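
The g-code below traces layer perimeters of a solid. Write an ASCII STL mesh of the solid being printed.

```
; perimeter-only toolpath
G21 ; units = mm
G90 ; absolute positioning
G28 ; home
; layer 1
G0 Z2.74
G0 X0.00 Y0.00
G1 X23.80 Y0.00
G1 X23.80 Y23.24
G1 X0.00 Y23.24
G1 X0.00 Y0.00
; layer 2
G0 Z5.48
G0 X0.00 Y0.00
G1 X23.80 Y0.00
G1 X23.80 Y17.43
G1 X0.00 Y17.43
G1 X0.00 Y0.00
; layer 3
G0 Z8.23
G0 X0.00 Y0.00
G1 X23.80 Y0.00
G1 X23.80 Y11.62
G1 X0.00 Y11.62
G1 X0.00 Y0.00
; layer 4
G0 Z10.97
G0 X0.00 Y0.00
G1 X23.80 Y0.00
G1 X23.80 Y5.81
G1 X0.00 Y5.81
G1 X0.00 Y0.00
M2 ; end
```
solid part
  facet normal 0.0000 0.0000 -1.0000
    outer loop
      vertex 23.80 29.05 0.00
      vertex 23.80 0.00 0.00
      vertex 0.00 0.00 0.00
    endloop
  endfacet
  facet normal 0.0000 0.0000 -1.0000
    outer loop
      vertex 0.00 29.05 0.00
      vertex 23.80 29.05 0.00
      vertex 0.00 0.00 0.00
    endloop
  endfacet
  facet normal 0.0000 -1.0000 0.0000
    outer loop
      vertex 0.00 0.00 0.00
      vertex 23.80 0.00 0.00
      vertex 23.80 0.00 13.71
    endloop
  endfacet
  facet normal 0.0000 -1.0000 0.0000
    outer loop
      vertex 0.00 0.00 0.00
      vertex 23.80 0.00 13.71
      vertex 0.00 0.00 13.71
    endloop
  endfacet
  facet normal 0.0000 0.4268 0.9043
    outer loop
      vertex 0.00 0.00 13.71
      vertex 23.80 0.00 13.71
      vertex 23.80 29.05 0.00
    endloop
  endfacet
  facet normal 0.0000 0.4268 0.9043
    outer loop
      vertex 0.00 0.00 13.71
      vertex 23.80 29.05 0.00
      vertex 0.00 29.05 0.00
    endloop
  endfacet
  facet normal -1.0000 0.0000 0.0000
    outer loop
      vertex 0.00 0.00 13.71
      vertex 0.00 29.05 0.00
      vertex 0.00 0.00 0.00
    endloop
  endfacet
  facet normal 1.0000 0.0000 0.0000
    outer loop
      vertex 23.80 0.00 0.00
      vertex 23.80 29.05 0.00
      vertex 23.80 0.00 13.71
    endloop
  endfacet
endsolid part

The G0 Z moves step by Δz≈2.74 mm. The G1 loops shrink linearly with z, so the solid tapers from its base footprint up to z≈13.7. Closing with a flat bottom cap and the tapered top and triangulating gives 8 facets — a wedge (ramp): 23.8 × 29.1 mm base, rising to 13.7 mm along the y=0 edge and sloping linearly to z=0 at y=29.1.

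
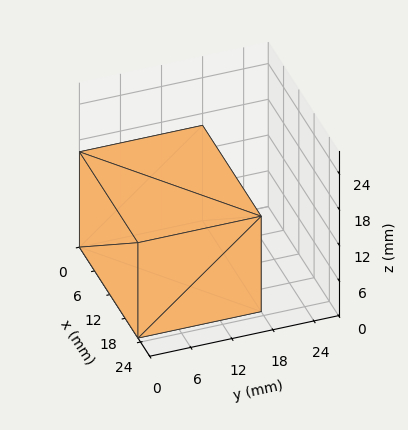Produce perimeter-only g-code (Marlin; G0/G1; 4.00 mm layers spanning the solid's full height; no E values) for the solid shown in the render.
Reading the render: the shape is a rectangular box, roughly 23 × 18 mm footprint and 16 mm tall (dimensions read to the nearest mm from the axis ticks). For the g-code, the solid's height is divided into equal slices at the stated Δz and each level perimeter traced with G1 moves after a G0 lift.

; perimeter-only toolpath
G21 ; units = mm
G90 ; absolute positioning
G28 ; home
; layer 1
G0 Z4.00
G0 X0.00 Y0.00
G1 X23.00 Y0.00
G1 X23.00 Y18.00
G1 X0.00 Y18.00
G1 X0.00 Y0.00
; layer 2
G0 Z8.00
G0 X0.00 Y0.00
G1 X23.00 Y0.00
G1 X23.00 Y18.00
G1 X0.00 Y18.00
G1 X0.00 Y0.00
; layer 3
G0 Z12.00
G0 X0.00 Y0.00
G1 X23.00 Y0.00
G1 X23.00 Y18.00
G1 X0.00 Y18.00
G1 X0.00 Y0.00
; layer 4
G0 Z16.00
G0 X0.00 Y0.00
G1 X23.00 Y0.00
G1 X23.00 Y18.00
G1 X0.00 Y18.00
G1 X0.00 Y0.00
M2 ; end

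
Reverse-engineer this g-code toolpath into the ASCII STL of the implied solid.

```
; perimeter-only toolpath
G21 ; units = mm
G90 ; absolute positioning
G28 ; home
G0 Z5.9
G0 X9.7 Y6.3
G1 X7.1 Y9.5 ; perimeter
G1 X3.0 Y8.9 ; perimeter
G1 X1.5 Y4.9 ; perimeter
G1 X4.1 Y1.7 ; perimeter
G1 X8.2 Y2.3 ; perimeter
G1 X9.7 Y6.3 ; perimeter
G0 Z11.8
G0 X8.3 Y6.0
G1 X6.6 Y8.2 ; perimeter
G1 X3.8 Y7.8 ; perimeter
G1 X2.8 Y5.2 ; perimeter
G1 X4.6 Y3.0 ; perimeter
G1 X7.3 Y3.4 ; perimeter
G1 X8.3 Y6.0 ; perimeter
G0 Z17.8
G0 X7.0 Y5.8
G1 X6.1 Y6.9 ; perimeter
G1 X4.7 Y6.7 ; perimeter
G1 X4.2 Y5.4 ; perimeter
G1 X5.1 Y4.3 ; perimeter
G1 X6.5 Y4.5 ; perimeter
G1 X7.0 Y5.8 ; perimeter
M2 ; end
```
solid part
  facet normal 0.0000 0.0000 -1.0000
    outer loop
      vertex 2.1 10.0 0.0
      vertex 7.6 10.8 0.0
      vertex 11.1 6.5 0.0
    endloop
  endfacet
  facet normal 0.0000 0.0000 -1.0000
    outer loop
      vertex 0.1 4.7 0.0
      vertex 2.1 10.0 0.0
      vertex 11.1 6.5 0.0
    endloop
  endfacet
  facet normal 0.0000 0.0000 -1.0000
    outer loop
      vertex 3.6 0.4 0.0
      vertex 0.1 4.7 0.0
      vertex 11.1 6.5 0.0
    endloop
  endfacet
  facet normal 0.0000 0.0000 -1.0000
    outer loop
      vertex 9.1 1.2 0.0
      vertex 3.6 0.4 0.0
      vertex 11.1 6.5 0.0
    endloop
  endfacet
  facet normal 0.7599 0.6185 0.1998
    outer loop
      vertex 11.1 6.5 0.0
      vertex 7.6 10.8 0.0
      vertex 5.6 5.6 23.7
    endloop
  endfacet
  facet normal -0.1410 0.9694 0.2008
    outer loop
      vertex 7.6 10.8 0.0
      vertex 2.1 10.0 0.0
      vertex 5.6 5.6 23.7
    endloop
  endfacet
  facet normal -0.9168 0.3460 0.1996
    outer loop
      vertex 2.1 10.0 0.0
      vertex 0.1 4.7 0.0
      vertex 5.6 5.6 23.7
    endloop
  endfacet
  facet normal -0.7599 -0.6185 0.1998
    outer loop
      vertex 0.1 4.7 0.0
      vertex 3.6 0.4 0.0
      vertex 5.6 5.6 23.7
    endloop
  endfacet
  facet normal 0.1410 -0.9694 0.2008
    outer loop
      vertex 3.6 0.4 0.0
      vertex 9.1 1.2 0.0
      vertex 5.6 5.6 23.7
    endloop
  endfacet
  facet normal 0.9168 -0.3460 0.1996
    outer loop
      vertex 9.1 1.2 0.0
      vertex 11.1 6.5 0.0
      vertex 5.6 5.6 23.7
    endloop
  endfacet
endsolid part

The G0 Z moves step by Δz≈5.9 mm. The G1 loops shrink linearly with z, so the solid tapers from its base footprint up to z≈23.7. Closing with a flat bottom cap and the tapered top and triangulating gives 10 facets — a regular 6-sided pyramid, base circumscribed radius ≈ 5.6 mm, apex at z ≈ 23.7 mm.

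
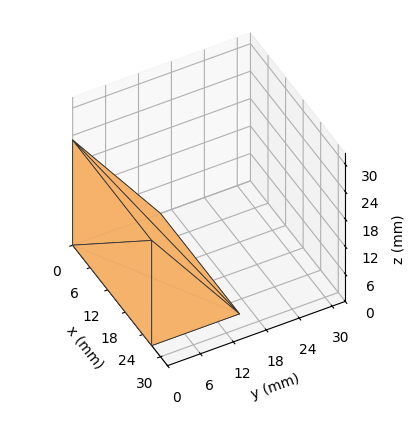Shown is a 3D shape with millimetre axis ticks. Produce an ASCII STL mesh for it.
Reading the render: the shape is a wedge (ramp): 27 × 16 mm base, rising to 23 mm along the y=0 edge and sloping linearly to z=0 at y=16 (dimensions read to the nearest mm from the axis ticks). For the STL, each face is triangulated and given an outward normal.

solid part
  facet normal 0.0000 0.0000 -1.0000
    outer loop
      vertex 27.0 16.0 0.0
      vertex 27.0 0.0 0.0
      vertex 0.0 0.0 0.0
    endloop
  endfacet
  facet normal 0.0000 0.0000 -1.0000
    outer loop
      vertex 0.0 16.0 0.0
      vertex 27.0 16.0 0.0
      vertex 0.0 0.0 0.0
    endloop
  endfacet
  facet normal 0.0000 -1.0000 0.0000
    outer loop
      vertex 0.0 0.0 0.0
      vertex 27.0 0.0 0.0
      vertex 27.0 0.0 23.0
    endloop
  endfacet
  facet normal 0.0000 -1.0000 0.0000
    outer loop
      vertex 0.0 0.0 0.0
      vertex 27.0 0.0 23.0
      vertex 0.0 0.0 23.0
    endloop
  endfacet
  facet normal 0.0000 0.8209 0.5711
    outer loop
      vertex 0.0 0.0 23.0
      vertex 27.0 0.0 23.0
      vertex 27.0 16.0 0.0
    endloop
  endfacet
  facet normal 0.0000 0.8209 0.5711
    outer loop
      vertex 0.0 0.0 23.0
      vertex 27.0 16.0 0.0
      vertex 0.0 16.0 0.0
    endloop
  endfacet
  facet normal -1.0000 0.0000 0.0000
    outer loop
      vertex 0.0 0.0 23.0
      vertex 0.0 16.0 0.0
      vertex 0.0 0.0 0.0
    endloop
  endfacet
  facet normal 1.0000 0.0000 0.0000
    outer loop
      vertex 27.0 0.0 0.0
      vertex 27.0 16.0 0.0
      vertex 27.0 0.0 23.0
    endloop
  endfacet
endsolid part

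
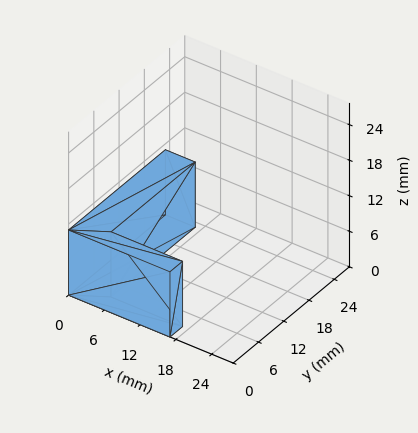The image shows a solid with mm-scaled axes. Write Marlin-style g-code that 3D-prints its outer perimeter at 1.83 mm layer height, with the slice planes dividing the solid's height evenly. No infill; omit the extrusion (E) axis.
Reading the render: the shape is an L-shaped prism: outer 17 × 23 mm, arm thicknesses ≈ 3 mm (horizontal) and 5 mm (vertical), extruded 11 mm in z (dimensions read to the nearest mm from the axis ticks). For the g-code, the solid's height is divided into equal slices at the stated Δz and each level perimeter traced with G1 moves after a G0 lift.

; perimeter-only toolpath
G21 ; units = mm
G90 ; absolute positioning
G28 ; home
; layer 1
G0 Z1.83
G0 X0.00 Y0.00
G1 X17.00 Y0.00
G1 X17.00 Y3.00
G1 X5.00 Y3.00
G1 X5.00 Y23.00
G1 X0.00 Y23.00
G1 X0.00 Y0.00
; layer 2
G0 Z3.67
G0 X0.00 Y0.00
G1 X17.00 Y0.00
G1 X17.00 Y3.00
G1 X5.00 Y3.00
G1 X5.00 Y23.00
G1 X0.00 Y23.00
G1 X0.00 Y0.00
; layer 3
G0 Z5.50
G0 X0.00 Y0.00
G1 X17.00 Y0.00
G1 X17.00 Y3.00
G1 X5.00 Y3.00
G1 X5.00 Y23.00
G1 X0.00 Y23.00
G1 X0.00 Y0.00
; layer 4
G0 Z7.33
G0 X0.00 Y0.00
G1 X17.00 Y0.00
G1 X17.00 Y3.00
G1 X5.00 Y3.00
G1 X5.00 Y23.00
G1 X0.00 Y23.00
G1 X0.00 Y0.00
; layer 5
G0 Z9.17
G0 X0.00 Y0.00
G1 X17.00 Y0.00
G1 X17.00 Y3.00
G1 X5.00 Y3.00
G1 X5.00 Y23.00
G1 X0.00 Y23.00
G1 X0.00 Y0.00
; layer 6
G0 Z11.00
G0 X0.00 Y0.00
G1 X17.00 Y0.00
G1 X17.00 Y3.00
G1 X5.00 Y3.00
G1 X5.00 Y23.00
G1 X0.00 Y23.00
G1 X0.00 Y0.00
M2 ; end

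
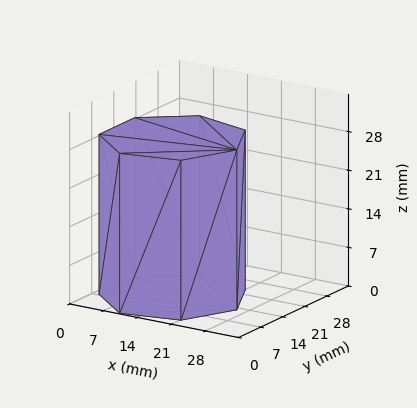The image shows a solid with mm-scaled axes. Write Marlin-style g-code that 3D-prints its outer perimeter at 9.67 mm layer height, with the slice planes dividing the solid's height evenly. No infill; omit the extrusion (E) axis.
Reading the render: the shape is a regular 7-sided prism (a cylinder approximated with 7 flat sides), circumscribed radius ≈ 13 mm, height ≈ 29 mm (dimensions read to the nearest mm from the axis ticks). For the g-code, the solid's height is divided into equal slices at the stated Δz and each level perimeter traced with G1 moves after a G0 lift.

; perimeter-only toolpath
G21 ; units = mm
G90 ; absolute positioning
G28 ; home
; layer 1
G0 Z9.67
G0 X26.00 Y13.00
G1 X21.11 Y23.16
G1 X10.11 Y25.67
G1 X1.29 Y18.64
G1 X1.29 Y7.36
G1 X10.11 Y0.33
G1 X21.11 Y2.84
G1 X26.00 Y13.00
; layer 2
G0 Z19.33
G0 X26.00 Y13.00
G1 X21.11 Y23.16
G1 X10.11 Y25.67
G1 X1.29 Y18.64
G1 X1.29 Y7.36
G1 X10.11 Y0.33
G1 X21.11 Y2.84
G1 X26.00 Y13.00
; layer 3
G0 Z29.00
G0 X26.00 Y13.00
G1 X21.11 Y23.16
G1 X10.11 Y25.67
G1 X1.29 Y18.64
G1 X1.29 Y7.36
G1 X10.11 Y0.33
G1 X21.11 Y2.84
G1 X26.00 Y13.00
M2 ; end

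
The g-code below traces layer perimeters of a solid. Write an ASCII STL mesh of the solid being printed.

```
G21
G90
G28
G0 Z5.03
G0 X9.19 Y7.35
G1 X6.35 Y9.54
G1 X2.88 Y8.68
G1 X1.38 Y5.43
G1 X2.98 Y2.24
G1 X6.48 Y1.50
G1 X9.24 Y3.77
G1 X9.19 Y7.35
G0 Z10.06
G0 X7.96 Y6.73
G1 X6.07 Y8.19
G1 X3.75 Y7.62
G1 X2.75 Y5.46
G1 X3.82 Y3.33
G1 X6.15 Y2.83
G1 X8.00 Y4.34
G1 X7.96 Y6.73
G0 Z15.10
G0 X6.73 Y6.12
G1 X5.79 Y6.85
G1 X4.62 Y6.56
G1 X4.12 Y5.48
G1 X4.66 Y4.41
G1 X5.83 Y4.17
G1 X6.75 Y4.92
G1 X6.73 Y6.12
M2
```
solid part
  facet normal 0.0000 0.0000 -1.0000
    outer loop
      vertex 2.00 9.74 0.00
      vertex 6.64 10.88 0.00
      vertex 10.42 7.97 0.00
    endloop
  endfacet
  facet normal 0.0000 0.0000 -1.0000
    outer loop
      vertex 0.00 5.41 0.00
      vertex 2.00 9.74 0.00
      vertex 10.42 7.97 0.00
    endloop
  endfacet
  facet normal 0.0000 0.0000 -1.0000
    outer loop
      vertex 2.14 1.15 0.00
      vertex 0.00 5.41 0.00
      vertex 10.42 7.97 0.00
    endloop
  endfacet
  facet normal 0.0000 0.0000 -1.0000
    outer loop
      vertex 6.81 0.16 0.00
      vertex 2.14 1.15 0.00
      vertex 10.42 7.97 0.00
    endloop
  endfacet
  facet normal 0.0000 0.0000 -1.0000
    outer loop
      vertex 10.49 3.19 0.00
      vertex 6.81 0.16 0.00
      vertex 10.42 7.97 0.00
    endloop
  endfacet
  facet normal 0.5923 0.7694 0.2392
    outer loop
      vertex 10.42 7.97 0.00
      vertex 6.64 10.88 0.00
      vertex 5.50 5.50 20.13
    endloop
  endfacet
  facet normal -0.2317 0.9430 0.2389
    outer loop
      vertex 6.64 10.88 0.00
      vertex 2.00 9.74 0.00
      vertex 5.50 5.50 20.13
    endloop
  endfacet
  facet normal -0.8815 0.4072 0.2390
    outer loop
      vertex 2.00 9.74 0.00
      vertex 0.00 5.41 0.00
      vertex 5.50 5.50 20.13
    endloop
  endfacet
  facet normal -0.8677 -0.4359 0.2390
    outer loop
      vertex 0.00 5.41 0.00
      vertex 2.14 1.15 0.00
      vertex 5.50 5.50 20.13
    endloop
  endfacet
  facet normal -0.2014 -0.9499 0.2389
    outer loop
      vertex 2.14 1.15 0.00
      vertex 6.81 0.16 0.00
      vertex 5.50 5.50 20.13
    endloop
  endfacet
  facet normal 0.6172 -0.7496 0.2390
    outer loop
      vertex 6.81 0.16 0.00
      vertex 10.49 3.19 0.00
      vertex 5.50 5.50 20.13
    endloop
  endfacet
  facet normal 0.9709 0.0142 0.2390
    outer loop
      vertex 10.49 3.19 0.00
      vertex 10.42 7.97 0.00
      vertex 5.50 5.50 20.13
    endloop
  endfacet
endsolid part

The G0 Z moves step by Δz≈5.03 mm. The G1 loops shrink linearly with z, so the solid tapers from its base footprint up to z≈20.1. Closing with a flat bottom cap and the tapered top and triangulating gives 12 facets — a regular 7-sided pyramid, base circumscribed radius ≈ 5.5 mm, apex at z ≈ 20.1 mm.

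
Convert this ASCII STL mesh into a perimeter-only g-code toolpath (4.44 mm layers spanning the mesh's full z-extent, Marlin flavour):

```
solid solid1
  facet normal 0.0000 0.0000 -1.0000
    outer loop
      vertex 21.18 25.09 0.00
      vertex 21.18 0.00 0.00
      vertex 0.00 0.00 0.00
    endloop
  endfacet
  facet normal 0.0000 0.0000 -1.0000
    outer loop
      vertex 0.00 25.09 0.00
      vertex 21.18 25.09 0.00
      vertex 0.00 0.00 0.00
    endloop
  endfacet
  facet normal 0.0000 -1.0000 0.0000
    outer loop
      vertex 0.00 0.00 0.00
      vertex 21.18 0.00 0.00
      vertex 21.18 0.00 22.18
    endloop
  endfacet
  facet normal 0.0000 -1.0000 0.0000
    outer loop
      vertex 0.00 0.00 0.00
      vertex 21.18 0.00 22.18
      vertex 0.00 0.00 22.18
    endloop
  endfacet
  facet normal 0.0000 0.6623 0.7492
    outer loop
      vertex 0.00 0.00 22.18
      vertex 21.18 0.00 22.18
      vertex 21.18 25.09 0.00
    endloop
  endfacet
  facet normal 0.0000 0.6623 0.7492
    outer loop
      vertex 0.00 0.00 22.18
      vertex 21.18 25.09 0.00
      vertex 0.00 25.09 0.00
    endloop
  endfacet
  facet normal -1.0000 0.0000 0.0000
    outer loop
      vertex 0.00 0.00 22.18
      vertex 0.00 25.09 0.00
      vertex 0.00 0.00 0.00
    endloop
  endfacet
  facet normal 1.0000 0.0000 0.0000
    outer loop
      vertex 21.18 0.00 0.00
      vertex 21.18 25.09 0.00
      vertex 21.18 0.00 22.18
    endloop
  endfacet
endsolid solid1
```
; perimeter-only toolpath
G21 ; units = mm
G90 ; absolute positioning
G28 ; home
; layer 1
G0 Z4.44
G0 X0.00 Y0.00
G1 X21.18 Y0.00
G1 X21.18 Y20.07
G1 X0.00 Y20.07
G1 X0.00 Y0.00
; layer 2
G0 Z8.87
G0 X0.00 Y0.00
G1 X21.18 Y0.00
G1 X21.18 Y15.05
G1 X0.00 Y15.05
G1 X0.00 Y0.00
; layer 3
G0 Z13.31
G0 X0.00 Y0.00
G1 X21.18 Y0.00
G1 X21.18 Y10.04
G1 X0.00 Y10.04
G1 X0.00 Y0.00
; layer 4
G0 Z17.74
G0 X0.00 Y0.00
G1 X21.18 Y0.00
G1 X21.18 Y5.02
G1 X0.00 Y5.02
G1 X0.00 Y0.00
M2 ; end

The solid is a wedge (ramp): 21.2 × 25.1 mm base, rising to 22.2 mm along the y=0 edge and sloping linearly to z=0 at y=25.1. Slicing at Δz = 4.44 mm — 5 equal slices spanning the solid's height, so layer i sits at z = i·h/5 — gives 4 non-empty perimeters. Each is a 4-segment closed polygon; G0 lifts to the layer z and rapids to the start vertex, then G1 traces the edges. The cross-section shrinks linearly with z (the slice at the apex is degenerate and omitted).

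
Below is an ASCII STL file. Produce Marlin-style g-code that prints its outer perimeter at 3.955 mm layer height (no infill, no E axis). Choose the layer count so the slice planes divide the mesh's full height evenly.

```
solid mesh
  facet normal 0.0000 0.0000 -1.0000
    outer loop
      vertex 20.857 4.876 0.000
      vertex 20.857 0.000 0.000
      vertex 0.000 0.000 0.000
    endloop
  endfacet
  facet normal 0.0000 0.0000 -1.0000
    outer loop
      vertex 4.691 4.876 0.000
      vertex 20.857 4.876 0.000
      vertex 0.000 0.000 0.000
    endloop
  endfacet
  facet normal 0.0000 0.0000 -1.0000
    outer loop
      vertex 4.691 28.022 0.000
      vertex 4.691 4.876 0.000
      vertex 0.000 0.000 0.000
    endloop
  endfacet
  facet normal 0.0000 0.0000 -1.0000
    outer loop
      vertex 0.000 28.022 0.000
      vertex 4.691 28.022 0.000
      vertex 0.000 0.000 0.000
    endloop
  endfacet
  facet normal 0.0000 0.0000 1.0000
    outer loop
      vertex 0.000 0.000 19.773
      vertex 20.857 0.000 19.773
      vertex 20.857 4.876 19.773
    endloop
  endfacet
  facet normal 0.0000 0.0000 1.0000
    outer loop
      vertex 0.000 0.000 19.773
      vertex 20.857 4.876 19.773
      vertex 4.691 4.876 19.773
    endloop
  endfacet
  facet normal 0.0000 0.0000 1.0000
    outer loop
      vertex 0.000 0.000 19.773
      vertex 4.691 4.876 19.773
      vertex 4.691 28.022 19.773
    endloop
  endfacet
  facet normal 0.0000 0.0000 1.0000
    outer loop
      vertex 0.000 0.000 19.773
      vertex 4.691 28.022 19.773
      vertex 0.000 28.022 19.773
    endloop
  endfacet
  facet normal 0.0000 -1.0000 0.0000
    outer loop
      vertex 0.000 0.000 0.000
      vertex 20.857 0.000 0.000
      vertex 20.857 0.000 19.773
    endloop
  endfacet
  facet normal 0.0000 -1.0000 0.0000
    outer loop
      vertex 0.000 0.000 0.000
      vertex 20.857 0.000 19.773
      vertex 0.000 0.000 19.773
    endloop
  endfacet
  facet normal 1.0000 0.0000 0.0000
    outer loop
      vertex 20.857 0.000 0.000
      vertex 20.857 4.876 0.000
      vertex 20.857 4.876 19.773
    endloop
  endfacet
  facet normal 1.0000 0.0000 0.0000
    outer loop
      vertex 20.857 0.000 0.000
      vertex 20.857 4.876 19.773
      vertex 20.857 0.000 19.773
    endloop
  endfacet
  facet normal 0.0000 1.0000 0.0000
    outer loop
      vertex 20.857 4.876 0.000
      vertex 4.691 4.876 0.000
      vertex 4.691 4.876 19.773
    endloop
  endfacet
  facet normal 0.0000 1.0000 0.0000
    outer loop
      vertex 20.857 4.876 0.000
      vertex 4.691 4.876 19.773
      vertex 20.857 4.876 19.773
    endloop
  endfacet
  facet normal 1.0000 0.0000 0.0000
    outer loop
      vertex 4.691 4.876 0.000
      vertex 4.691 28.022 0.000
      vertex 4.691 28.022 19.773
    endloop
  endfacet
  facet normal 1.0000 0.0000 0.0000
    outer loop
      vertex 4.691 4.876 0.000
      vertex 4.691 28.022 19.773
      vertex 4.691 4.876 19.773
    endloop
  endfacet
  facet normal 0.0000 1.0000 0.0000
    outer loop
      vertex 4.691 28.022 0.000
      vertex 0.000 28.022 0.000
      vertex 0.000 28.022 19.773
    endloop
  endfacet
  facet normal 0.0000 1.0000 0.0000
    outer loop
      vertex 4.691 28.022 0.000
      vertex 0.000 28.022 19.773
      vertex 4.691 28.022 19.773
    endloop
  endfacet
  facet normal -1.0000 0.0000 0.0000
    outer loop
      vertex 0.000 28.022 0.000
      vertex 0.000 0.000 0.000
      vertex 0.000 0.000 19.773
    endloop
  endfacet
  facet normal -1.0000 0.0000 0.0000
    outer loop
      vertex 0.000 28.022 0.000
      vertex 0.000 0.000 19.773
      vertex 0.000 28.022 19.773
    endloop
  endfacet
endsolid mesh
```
; perimeter-only toolpath
G21 ; units = mm
G90 ; absolute positioning
G28 ; home
; layer 1
G0 Z3.955
G0 X0.000 Y0.000
G1 X20.857 Y0.000
G1 X20.857 Y4.876
G1 X4.691 Y4.876
G1 X4.691 Y28.022
G1 X0.000 Y28.022
G1 X0.000 Y0.000
; layer 2
G0 Z7.909
G0 X0.000 Y0.000
G1 X20.857 Y0.000
G1 X20.857 Y4.876
G1 X4.691 Y4.876
G1 X4.691 Y28.022
G1 X0.000 Y28.022
G1 X0.000 Y0.000
; layer 3
G0 Z11.864
G0 X0.000 Y0.000
G1 X20.857 Y0.000
G1 X20.857 Y4.876
G1 X4.691 Y4.876
G1 X4.691 Y28.022
G1 X0.000 Y28.022
G1 X0.000 Y0.000
; layer 4
G0 Z15.818
G0 X0.000 Y0.000
G1 X20.857 Y0.000
G1 X20.857 Y4.876
G1 X4.691 Y4.876
G1 X4.691 Y28.022
G1 X0.000 Y28.022
G1 X0.000 Y0.000
; layer 5
G0 Z19.773
G0 X0.000 Y0.000
G1 X20.857 Y0.000
G1 X20.857 Y4.876
G1 X4.691 Y4.876
G1 X4.691 Y28.022
G1 X0.000 Y28.022
G1 X0.000 Y0.000
M2 ; end

The solid is an L-shaped prism: outer 20.9 × 28 mm, arm thicknesses ≈ 4.88 mm (horizontal) and 4.69 mm (vertical), extruded 19.8 mm in z. Slicing at Δz = 3.955 mm — 5 equal slices spanning the solid's height, so layer i sits at z = i·h/5 — gives 5 non-empty perimeters. Each is a 6-segment closed polygon; G0 lifts to the layer z and rapids to the start vertex, then G1 traces the edges.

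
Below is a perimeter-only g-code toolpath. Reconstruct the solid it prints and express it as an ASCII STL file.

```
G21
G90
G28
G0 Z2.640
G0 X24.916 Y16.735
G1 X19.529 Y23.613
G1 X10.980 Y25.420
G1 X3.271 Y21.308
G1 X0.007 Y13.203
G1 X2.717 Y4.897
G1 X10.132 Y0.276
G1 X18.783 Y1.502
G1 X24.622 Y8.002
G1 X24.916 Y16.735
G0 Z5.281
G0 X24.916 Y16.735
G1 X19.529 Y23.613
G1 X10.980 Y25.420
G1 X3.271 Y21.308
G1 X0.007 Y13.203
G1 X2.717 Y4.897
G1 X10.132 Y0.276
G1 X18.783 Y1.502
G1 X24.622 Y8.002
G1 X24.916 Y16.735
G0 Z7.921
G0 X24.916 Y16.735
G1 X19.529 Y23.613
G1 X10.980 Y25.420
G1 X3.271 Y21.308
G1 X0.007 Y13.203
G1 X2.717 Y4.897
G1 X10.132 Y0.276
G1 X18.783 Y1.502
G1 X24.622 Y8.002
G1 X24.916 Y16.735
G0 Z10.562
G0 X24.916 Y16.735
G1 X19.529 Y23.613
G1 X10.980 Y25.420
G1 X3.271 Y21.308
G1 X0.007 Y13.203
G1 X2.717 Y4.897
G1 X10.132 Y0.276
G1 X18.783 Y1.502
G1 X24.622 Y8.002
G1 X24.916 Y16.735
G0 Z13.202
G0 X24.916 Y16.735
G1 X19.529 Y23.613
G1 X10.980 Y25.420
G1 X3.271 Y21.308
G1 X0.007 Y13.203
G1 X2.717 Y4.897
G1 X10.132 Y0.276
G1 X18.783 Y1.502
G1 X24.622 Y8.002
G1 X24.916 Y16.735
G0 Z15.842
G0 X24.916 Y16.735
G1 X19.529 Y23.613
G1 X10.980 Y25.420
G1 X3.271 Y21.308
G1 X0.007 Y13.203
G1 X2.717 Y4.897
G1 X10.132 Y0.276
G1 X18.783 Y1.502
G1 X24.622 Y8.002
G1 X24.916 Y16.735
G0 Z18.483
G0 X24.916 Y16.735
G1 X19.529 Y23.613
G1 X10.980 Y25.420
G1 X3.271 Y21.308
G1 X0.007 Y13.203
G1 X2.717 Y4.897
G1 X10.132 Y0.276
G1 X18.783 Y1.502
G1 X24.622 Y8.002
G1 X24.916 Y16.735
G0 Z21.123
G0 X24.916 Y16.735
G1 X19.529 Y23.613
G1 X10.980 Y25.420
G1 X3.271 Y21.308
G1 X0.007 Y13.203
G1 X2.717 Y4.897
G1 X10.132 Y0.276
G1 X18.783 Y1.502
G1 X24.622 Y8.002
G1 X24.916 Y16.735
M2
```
solid part
  facet normal 0.0000 0.0000 -1.0000
    outer loop
      vertex 10.980 25.420 0.000
      vertex 19.529 23.613 0.000
      vertex 24.916 16.735 0.000
    endloop
  endfacet
  facet normal 0.0000 0.0000 -1.0000
    outer loop
      vertex 3.271 21.308 0.000
      vertex 10.980 25.420 0.000
      vertex 24.916 16.735 0.000
    endloop
  endfacet
  facet normal 0.0000 0.0000 -1.0000
    outer loop
      vertex 0.007 13.203 0.000
      vertex 3.271 21.308 0.000
      vertex 24.916 16.735 0.000
    endloop
  endfacet
  facet normal 0.0000 0.0000 -1.0000
    outer loop
      vertex 2.717 4.897 0.000
      vertex 0.007 13.203 0.000
      vertex 24.916 16.735 0.000
    endloop
  endfacet
  facet normal 0.0000 0.0000 -1.0000
    outer loop
      vertex 10.132 0.276 0.000
      vertex 2.717 4.897 0.000
      vertex 24.916 16.735 0.000
    endloop
  endfacet
  facet normal 0.0000 0.0000 -1.0000
    outer loop
      vertex 18.783 1.502 0.000
      vertex 10.132 0.276 0.000
      vertex 24.916 16.735 0.000
    endloop
  endfacet
  facet normal 0.0000 0.0000 -1.0000
    outer loop
      vertex 24.622 8.002 0.000
      vertex 18.783 1.502 0.000
      vertex 24.916 16.735 0.000
    endloop
  endfacet
  facet normal 0.0000 0.0000 1.0000
    outer loop
      vertex 24.916 16.735 21.123
      vertex 19.529 23.613 21.123
      vertex 10.980 25.420 21.123
    endloop
  endfacet
  facet normal 0.0000 0.0000 1.0000
    outer loop
      vertex 24.916 16.735 21.123
      vertex 10.980 25.420 21.123
      vertex 3.271 21.308 21.123
    endloop
  endfacet
  facet normal 0.0000 0.0000 1.0000
    outer loop
      vertex 24.916 16.735 21.123
      vertex 3.271 21.308 21.123
      vertex 0.007 13.203 21.123
    endloop
  endfacet
  facet normal 0.0000 0.0000 1.0000
    outer loop
      vertex 24.916 16.735 21.123
      vertex 0.007 13.203 21.123
      vertex 2.717 4.897 21.123
    endloop
  endfacet
  facet normal 0.0000 0.0000 1.0000
    outer loop
      vertex 24.916 16.735 21.123
      vertex 2.717 4.897 21.123
      vertex 10.132 0.276 21.123
    endloop
  endfacet
  facet normal 0.0000 0.0000 1.0000
    outer loop
      vertex 24.916 16.735 21.123
      vertex 10.132 0.276 21.123
      vertex 18.783 1.502 21.123
    endloop
  endfacet
  facet normal 0.0000 0.0000 1.0000
    outer loop
      vertex 24.916 16.735 21.123
      vertex 18.783 1.502 21.123
      vertex 24.622 8.002 21.123
    endloop
  endfacet
  facet normal 0.7873 0.6166 0.0000
    outer loop
      vertex 24.916 16.735 0.000
      vertex 19.529 23.613 0.000
      vertex 19.529 23.613 21.123
    endloop
  endfacet
  facet normal 0.7873 0.6166 0.0000
    outer loop
      vertex 24.916 16.735 0.000
      vertex 19.529 23.613 21.123
      vertex 24.916 16.735 21.123
    endloop
  endfacet
  facet normal 0.2068 0.9784 0.0000
    outer loop
      vertex 19.529 23.613 0.000
      vertex 10.980 25.420 0.000
      vertex 10.980 25.420 21.123
    endloop
  endfacet
  facet normal 0.2068 0.9784 0.0000
    outer loop
      vertex 19.529 23.613 0.000
      vertex 10.980 25.420 21.123
      vertex 19.529 23.613 21.123
    endloop
  endfacet
  facet normal -0.4706 0.8823 0.0000
    outer loop
      vertex 10.980 25.420 0.000
      vertex 3.271 21.308 0.000
      vertex 3.271 21.308 21.123
    endloop
  endfacet
  facet normal -0.4706 0.8823 0.0000
    outer loop
      vertex 10.980 25.420 0.000
      vertex 3.271 21.308 21.123
      vertex 10.980 25.420 21.123
    endloop
  endfacet
  facet normal -0.9276 0.3736 0.0000
    outer loop
      vertex 3.271 21.308 0.000
      vertex 0.007 13.203 0.000
      vertex 0.007 13.203 21.123
    endloop
  endfacet
  facet normal -0.9276 0.3736 0.0000
    outer loop
      vertex 3.271 21.308 0.000
      vertex 0.007 13.203 21.123
      vertex 3.271 21.308 21.123
    endloop
  endfacet
  facet normal -0.9507 -0.3102 0.0000
    outer loop
      vertex 0.007 13.203 0.000
      vertex 2.717 4.897 0.000
      vertex 2.717 4.897 21.123
    endloop
  endfacet
  facet normal -0.9507 -0.3102 0.0000
    outer loop
      vertex 0.007 13.203 0.000
      vertex 2.717 4.897 21.123
      vertex 0.007 13.203 21.123
    endloop
  endfacet
  facet normal -0.5289 -0.8487 0.0000
    outer loop
      vertex 2.717 4.897 0.000
      vertex 10.132 0.276 0.000
      vertex 10.132 0.276 21.123
    endloop
  endfacet
  facet normal -0.5289 -0.8487 0.0000
    outer loop
      vertex 2.717 4.897 0.000
      vertex 10.132 0.276 21.123
      vertex 2.717 4.897 21.123
    endloop
  endfacet
  facet normal 0.1403 -0.9901 0.0000
    outer loop
      vertex 10.132 0.276 0.000
      vertex 18.783 1.502 0.000
      vertex 18.783 1.502 21.123
    endloop
  endfacet
  facet normal 0.1403 -0.9901 0.0000
    outer loop
      vertex 10.132 0.276 0.000
      vertex 18.783 1.502 21.123
      vertex 10.132 0.276 21.123
    endloop
  endfacet
  facet normal 0.7439 -0.6683 0.0000
    outer loop
      vertex 18.783 1.502 0.000
      vertex 24.622 8.002 0.000
      vertex 24.622 8.002 21.123
    endloop
  endfacet
  facet normal 0.7439 -0.6683 0.0000
    outer loop
      vertex 18.783 1.502 0.000
      vertex 24.622 8.002 21.123
      vertex 18.783 1.502 21.123
    endloop
  endfacet
  facet normal 0.9994 -0.0336 0.0000
    outer loop
      vertex 24.622 8.002 0.000
      vertex 24.916 16.735 0.000
      vertex 24.916 16.735 21.123
    endloop
  endfacet
  facet normal 0.9994 -0.0336 0.0000
    outer loop
      vertex 24.622 8.002 0.000
      vertex 24.916 16.735 21.123
      vertex 24.622 8.002 21.123
    endloop
  endfacet
endsolid part

The G0 Z moves step by Δz≈2.640 mm. Every layer's G1 loop is the same polygon, so the solid is a straight extrusion of it from z=0 to z≈21.1. Closing with flat bottom and top caps and triangulating gives 32 facets — a regular 9-sided prism (a cylinder approximated with 9 flat sides), circumscribed radius ≈ 12.8 mm, height ≈ 21.1 mm.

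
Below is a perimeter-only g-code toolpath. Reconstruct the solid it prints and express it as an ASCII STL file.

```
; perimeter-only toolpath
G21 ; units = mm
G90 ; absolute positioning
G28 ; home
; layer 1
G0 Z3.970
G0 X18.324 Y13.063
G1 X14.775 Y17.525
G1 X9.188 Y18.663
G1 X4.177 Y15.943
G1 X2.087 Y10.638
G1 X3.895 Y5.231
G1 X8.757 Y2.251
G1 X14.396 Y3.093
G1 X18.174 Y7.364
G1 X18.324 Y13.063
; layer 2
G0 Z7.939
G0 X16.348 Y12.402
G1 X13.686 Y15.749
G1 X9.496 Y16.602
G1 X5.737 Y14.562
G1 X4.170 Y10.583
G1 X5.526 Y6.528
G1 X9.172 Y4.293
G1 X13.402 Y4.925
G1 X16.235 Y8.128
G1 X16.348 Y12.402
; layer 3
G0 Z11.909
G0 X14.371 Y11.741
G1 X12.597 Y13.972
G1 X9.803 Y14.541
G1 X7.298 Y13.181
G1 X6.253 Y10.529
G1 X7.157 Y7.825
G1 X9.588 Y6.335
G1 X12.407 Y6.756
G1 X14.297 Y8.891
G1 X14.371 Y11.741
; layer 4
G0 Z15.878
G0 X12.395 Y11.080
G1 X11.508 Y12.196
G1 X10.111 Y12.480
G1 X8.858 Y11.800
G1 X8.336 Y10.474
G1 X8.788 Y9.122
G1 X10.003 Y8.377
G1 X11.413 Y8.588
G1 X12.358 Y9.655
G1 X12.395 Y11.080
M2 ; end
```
solid part
  facet normal 0.0000 0.0000 -1.0000
    outer loop
      vertex 8.880 20.724 0.000
      vertex 15.864 19.302 0.000
      vertex 20.300 13.724 0.000
    endloop
  endfacet
  facet normal 0.0000 0.0000 -1.0000
    outer loop
      vertex 2.616 17.324 0.000
      vertex 8.880 20.724 0.000
      vertex 20.300 13.724 0.000
    endloop
  endfacet
  facet normal 0.0000 0.0000 -1.0000
    outer loop
      vertex 0.004 10.693 0.000
      vertex 2.616 17.324 0.000
      vertex 20.300 13.724 0.000
    endloop
  endfacet
  facet normal 0.0000 0.0000 -1.0000
    outer loop
      vertex 2.264 3.934 0.000
      vertex 0.004 10.693 0.000
      vertex 20.300 13.724 0.000
    endloop
  endfacet
  facet normal 0.0000 0.0000 -1.0000
    outer loop
      vertex 8.341 0.209 0.000
      vertex 2.264 3.934 0.000
      vertex 20.300 13.724 0.000
    endloop
  endfacet
  facet normal 0.0000 0.0000 -1.0000
    outer loop
      vertex 15.390 1.262 0.000
      vertex 8.341 0.209 0.000
      vertex 20.300 13.724 0.000
    endloop
  endfacet
  facet normal 0.0000 0.0000 -1.0000
    outer loop
      vertex 20.113 6.600 0.000
      vertex 15.390 1.262 0.000
      vertex 20.300 13.724 0.000
    endloop
  endfacet
  facet normal 0.7019 0.5582 0.4424
    outer loop
      vertex 20.300 13.724 0.000
      vertex 15.864 19.302 0.000
      vertex 10.419 10.419 19.848
    endloop
  endfacet
  facet normal 0.1789 0.8788 0.4424
    outer loop
      vertex 15.864 19.302 0.000
      vertex 8.880 20.724 0.000
      vertex 10.419 10.419 19.848
    endloop
  endfacet
  facet normal -0.4278 0.7882 0.4424
    outer loop
      vertex 8.880 20.724 0.000
      vertex 2.616 17.324 0.000
      vertex 10.419 10.419 19.848
    endloop
  endfacet
  facet normal -0.8344 0.3287 0.4424
    outer loop
      vertex 2.616 17.324 0.000
      vertex 0.004 10.693 0.000
      vertex 10.419 10.419 19.848
    endloop
  endfacet
  facet normal -0.8505 -0.2844 0.4424
    outer loop
      vertex 0.004 10.693 0.000
      vertex 2.264 3.934 0.000
      vertex 10.419 10.419 19.848
    endloop
  endfacet
  facet normal -0.4687 -0.7646 0.4424
    outer loop
      vertex 2.264 3.934 0.000
      vertex 8.341 0.209 0.000
      vertex 10.419 10.419 19.848
    endloop
  endfacet
  facet normal 0.1325 -0.8870 0.4424
    outer loop
      vertex 8.341 0.209 0.000
      vertex 15.390 1.262 0.000
      vertex 10.419 10.419 19.848
    endloop
  endfacet
  facet normal 0.6717 -0.5943 0.4424
    outer loop
      vertex 15.390 1.262 0.000
      vertex 20.113 6.600 0.000
      vertex 10.419 10.419 19.848
    endloop
  endfacet
  facet normal 0.8965 -0.0235 0.4424
    outer loop
      vertex 20.113 6.600 0.000
      vertex 20.300 13.724 0.000
      vertex 10.419 10.419 19.848
    endloop
  endfacet
endsolid part

The G0 Z moves step by Δz≈3.970 mm. The G1 loops shrink linearly with z, so the solid tapers from its base footprint up to z≈19.8. Closing with a flat bottom cap and the tapered top and triangulating gives 16 facets — a regular 9-sided pyramid, base circumscribed radius ≈ 10.4 mm, apex at z ≈ 19.8 mm.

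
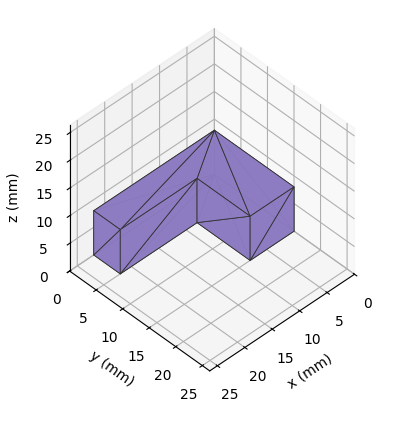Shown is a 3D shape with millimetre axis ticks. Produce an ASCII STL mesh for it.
Reading the render: the shape is an L-shaped prism: outer 22 × 15 mm, arm thicknesses ≈ 5 mm (horizontal) and 8 mm (vertical), extruded 8 mm in z (dimensions read to the nearest mm from the axis ticks). For the STL, each face is triangulated and given an outward normal.

solid part
  facet normal 0.0000 0.0000 -1.0000
    outer loop
      vertex 22.0 5.0 0.0
      vertex 22.0 0.0 0.0
      vertex 0.0 0.0 0.0
    endloop
  endfacet
  facet normal 0.0000 0.0000 -1.0000
    outer loop
      vertex 8.0 5.0 0.0
      vertex 22.0 5.0 0.0
      vertex 0.0 0.0 0.0
    endloop
  endfacet
  facet normal 0.0000 0.0000 -1.0000
    outer loop
      vertex 8.0 15.0 0.0
      vertex 8.0 5.0 0.0
      vertex 0.0 0.0 0.0
    endloop
  endfacet
  facet normal 0.0000 0.0000 -1.0000
    outer loop
      vertex 0.0 15.0 0.0
      vertex 8.0 15.0 0.0
      vertex 0.0 0.0 0.0
    endloop
  endfacet
  facet normal 0.0000 0.0000 1.0000
    outer loop
      vertex 0.0 0.0 8.0
      vertex 22.0 0.0 8.0
      vertex 22.0 5.0 8.0
    endloop
  endfacet
  facet normal 0.0000 0.0000 1.0000
    outer loop
      vertex 0.0 0.0 8.0
      vertex 22.0 5.0 8.0
      vertex 8.0 5.0 8.0
    endloop
  endfacet
  facet normal 0.0000 0.0000 1.0000
    outer loop
      vertex 0.0 0.0 8.0
      vertex 8.0 5.0 8.0
      vertex 8.0 15.0 8.0
    endloop
  endfacet
  facet normal 0.0000 0.0000 1.0000
    outer loop
      vertex 0.0 0.0 8.0
      vertex 8.0 15.0 8.0
      vertex 0.0 15.0 8.0
    endloop
  endfacet
  facet normal 0.0000 -1.0000 0.0000
    outer loop
      vertex 0.0 0.0 0.0
      vertex 22.0 0.0 0.0
      vertex 22.0 0.0 8.0
    endloop
  endfacet
  facet normal 0.0000 -1.0000 0.0000
    outer loop
      vertex 0.0 0.0 0.0
      vertex 22.0 0.0 8.0
      vertex 0.0 0.0 8.0
    endloop
  endfacet
  facet normal 1.0000 0.0000 0.0000
    outer loop
      vertex 22.0 0.0 0.0
      vertex 22.0 5.0 0.0
      vertex 22.0 5.0 8.0
    endloop
  endfacet
  facet normal 1.0000 0.0000 0.0000
    outer loop
      vertex 22.0 0.0 0.0
      vertex 22.0 5.0 8.0
      vertex 22.0 0.0 8.0
    endloop
  endfacet
  facet normal 0.0000 1.0000 0.0000
    outer loop
      vertex 22.0 5.0 0.0
      vertex 8.0 5.0 0.0
      vertex 8.0 5.0 8.0
    endloop
  endfacet
  facet normal 0.0000 1.0000 0.0000
    outer loop
      vertex 22.0 5.0 0.0
      vertex 8.0 5.0 8.0
      vertex 22.0 5.0 8.0
    endloop
  endfacet
  facet normal 1.0000 0.0000 0.0000
    outer loop
      vertex 8.0 5.0 0.0
      vertex 8.0 15.0 0.0
      vertex 8.0 15.0 8.0
    endloop
  endfacet
  facet normal 1.0000 0.0000 0.0000
    outer loop
      vertex 8.0 5.0 0.0
      vertex 8.0 15.0 8.0
      vertex 8.0 5.0 8.0
    endloop
  endfacet
  facet normal 0.0000 1.0000 0.0000
    outer loop
      vertex 8.0 15.0 0.0
      vertex 0.0 15.0 0.0
      vertex 0.0 15.0 8.0
    endloop
  endfacet
  facet normal 0.0000 1.0000 0.0000
    outer loop
      vertex 8.0 15.0 0.0
      vertex 0.0 15.0 8.0
      vertex 8.0 15.0 8.0
    endloop
  endfacet
  facet normal -1.0000 0.0000 0.0000
    outer loop
      vertex 0.0 15.0 0.0
      vertex 0.0 0.0 0.0
      vertex 0.0 0.0 8.0
    endloop
  endfacet
  facet normal -1.0000 0.0000 0.0000
    outer loop
      vertex 0.0 15.0 0.0
      vertex 0.0 0.0 8.0
      vertex 0.0 15.0 8.0
    endloop
  endfacet
endsolid part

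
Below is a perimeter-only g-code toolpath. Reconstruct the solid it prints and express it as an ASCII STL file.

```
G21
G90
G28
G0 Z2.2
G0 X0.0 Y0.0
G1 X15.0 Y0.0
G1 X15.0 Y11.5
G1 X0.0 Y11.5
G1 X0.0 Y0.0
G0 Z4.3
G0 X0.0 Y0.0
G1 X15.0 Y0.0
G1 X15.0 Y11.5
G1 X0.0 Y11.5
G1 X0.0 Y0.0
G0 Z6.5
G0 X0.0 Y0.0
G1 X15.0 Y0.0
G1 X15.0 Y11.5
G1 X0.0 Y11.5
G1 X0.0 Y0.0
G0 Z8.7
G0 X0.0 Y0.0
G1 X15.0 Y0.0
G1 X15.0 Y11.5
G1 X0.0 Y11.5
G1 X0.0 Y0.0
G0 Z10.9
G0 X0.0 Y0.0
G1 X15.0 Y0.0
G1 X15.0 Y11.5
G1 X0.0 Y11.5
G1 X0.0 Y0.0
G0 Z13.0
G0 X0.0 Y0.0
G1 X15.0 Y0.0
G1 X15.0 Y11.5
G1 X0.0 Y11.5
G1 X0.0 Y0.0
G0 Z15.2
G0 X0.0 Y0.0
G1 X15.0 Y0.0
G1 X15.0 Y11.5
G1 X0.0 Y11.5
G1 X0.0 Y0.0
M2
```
solid part
  facet normal 0.0000 0.0000 -1.0000
    outer loop
      vertex 15.0 11.5 0.0
      vertex 15.0 0.0 0.0
      vertex 0.0 0.0 0.0
    endloop
  endfacet
  facet normal 0.0000 0.0000 -1.0000
    outer loop
      vertex 0.0 11.5 0.0
      vertex 15.0 11.5 0.0
      vertex 0.0 0.0 0.0
    endloop
  endfacet
  facet normal 0.0000 0.0000 1.0000
    outer loop
      vertex 0.0 0.0 15.2
      vertex 15.0 0.0 15.2
      vertex 15.0 11.5 15.2
    endloop
  endfacet
  facet normal 0.0000 0.0000 1.0000
    outer loop
      vertex 0.0 0.0 15.2
      vertex 15.0 11.5 15.2
      vertex 0.0 11.5 15.2
    endloop
  endfacet
  facet normal 0.0000 -1.0000 0.0000
    outer loop
      vertex 0.0 0.0 0.0
      vertex 15.0 0.0 0.0
      vertex 15.0 0.0 15.2
    endloop
  endfacet
  facet normal 0.0000 -1.0000 0.0000
    outer loop
      vertex 0.0 0.0 0.0
      vertex 15.0 0.0 15.2
      vertex 0.0 0.0 15.2
    endloop
  endfacet
  facet normal 0.0000 1.0000 0.0000
    outer loop
      vertex 15.0 11.5 15.2
      vertex 15.0 11.5 0.0
      vertex 0.0 11.5 0.0
    endloop
  endfacet
  facet normal 0.0000 1.0000 0.0000
    outer loop
      vertex 0.0 11.5 15.2
      vertex 15.0 11.5 15.2
      vertex 0.0 11.5 0.0
    endloop
  endfacet
  facet normal -1.0000 0.0000 0.0000
    outer loop
      vertex 0.0 11.5 15.2
      vertex 0.0 11.5 0.0
      vertex 0.0 0.0 0.0
    endloop
  endfacet
  facet normal -1.0000 0.0000 0.0000
    outer loop
      vertex 0.0 0.0 15.2
      vertex 0.0 11.5 15.2
      vertex 0.0 0.0 0.0
    endloop
  endfacet
  facet normal 1.0000 0.0000 0.0000
    outer loop
      vertex 15.0 0.0 0.0
      vertex 15.0 11.5 0.0
      vertex 15.0 11.5 15.2
    endloop
  endfacet
  facet normal 1.0000 0.0000 0.0000
    outer loop
      vertex 15.0 0.0 0.0
      vertex 15.0 11.5 15.2
      vertex 15.0 0.0 15.2
    endloop
  endfacet
endsolid part

The G0 Z moves step by Δz≈2.2 mm. Every layer's G1 loop is the same polygon, so the solid is a straight extrusion of it from z=0 to z≈15.2. Closing with flat bottom and top caps and triangulating gives 12 facets — a rectangular box, roughly 15 × 11.5 mm footprint and 15.2 mm tall.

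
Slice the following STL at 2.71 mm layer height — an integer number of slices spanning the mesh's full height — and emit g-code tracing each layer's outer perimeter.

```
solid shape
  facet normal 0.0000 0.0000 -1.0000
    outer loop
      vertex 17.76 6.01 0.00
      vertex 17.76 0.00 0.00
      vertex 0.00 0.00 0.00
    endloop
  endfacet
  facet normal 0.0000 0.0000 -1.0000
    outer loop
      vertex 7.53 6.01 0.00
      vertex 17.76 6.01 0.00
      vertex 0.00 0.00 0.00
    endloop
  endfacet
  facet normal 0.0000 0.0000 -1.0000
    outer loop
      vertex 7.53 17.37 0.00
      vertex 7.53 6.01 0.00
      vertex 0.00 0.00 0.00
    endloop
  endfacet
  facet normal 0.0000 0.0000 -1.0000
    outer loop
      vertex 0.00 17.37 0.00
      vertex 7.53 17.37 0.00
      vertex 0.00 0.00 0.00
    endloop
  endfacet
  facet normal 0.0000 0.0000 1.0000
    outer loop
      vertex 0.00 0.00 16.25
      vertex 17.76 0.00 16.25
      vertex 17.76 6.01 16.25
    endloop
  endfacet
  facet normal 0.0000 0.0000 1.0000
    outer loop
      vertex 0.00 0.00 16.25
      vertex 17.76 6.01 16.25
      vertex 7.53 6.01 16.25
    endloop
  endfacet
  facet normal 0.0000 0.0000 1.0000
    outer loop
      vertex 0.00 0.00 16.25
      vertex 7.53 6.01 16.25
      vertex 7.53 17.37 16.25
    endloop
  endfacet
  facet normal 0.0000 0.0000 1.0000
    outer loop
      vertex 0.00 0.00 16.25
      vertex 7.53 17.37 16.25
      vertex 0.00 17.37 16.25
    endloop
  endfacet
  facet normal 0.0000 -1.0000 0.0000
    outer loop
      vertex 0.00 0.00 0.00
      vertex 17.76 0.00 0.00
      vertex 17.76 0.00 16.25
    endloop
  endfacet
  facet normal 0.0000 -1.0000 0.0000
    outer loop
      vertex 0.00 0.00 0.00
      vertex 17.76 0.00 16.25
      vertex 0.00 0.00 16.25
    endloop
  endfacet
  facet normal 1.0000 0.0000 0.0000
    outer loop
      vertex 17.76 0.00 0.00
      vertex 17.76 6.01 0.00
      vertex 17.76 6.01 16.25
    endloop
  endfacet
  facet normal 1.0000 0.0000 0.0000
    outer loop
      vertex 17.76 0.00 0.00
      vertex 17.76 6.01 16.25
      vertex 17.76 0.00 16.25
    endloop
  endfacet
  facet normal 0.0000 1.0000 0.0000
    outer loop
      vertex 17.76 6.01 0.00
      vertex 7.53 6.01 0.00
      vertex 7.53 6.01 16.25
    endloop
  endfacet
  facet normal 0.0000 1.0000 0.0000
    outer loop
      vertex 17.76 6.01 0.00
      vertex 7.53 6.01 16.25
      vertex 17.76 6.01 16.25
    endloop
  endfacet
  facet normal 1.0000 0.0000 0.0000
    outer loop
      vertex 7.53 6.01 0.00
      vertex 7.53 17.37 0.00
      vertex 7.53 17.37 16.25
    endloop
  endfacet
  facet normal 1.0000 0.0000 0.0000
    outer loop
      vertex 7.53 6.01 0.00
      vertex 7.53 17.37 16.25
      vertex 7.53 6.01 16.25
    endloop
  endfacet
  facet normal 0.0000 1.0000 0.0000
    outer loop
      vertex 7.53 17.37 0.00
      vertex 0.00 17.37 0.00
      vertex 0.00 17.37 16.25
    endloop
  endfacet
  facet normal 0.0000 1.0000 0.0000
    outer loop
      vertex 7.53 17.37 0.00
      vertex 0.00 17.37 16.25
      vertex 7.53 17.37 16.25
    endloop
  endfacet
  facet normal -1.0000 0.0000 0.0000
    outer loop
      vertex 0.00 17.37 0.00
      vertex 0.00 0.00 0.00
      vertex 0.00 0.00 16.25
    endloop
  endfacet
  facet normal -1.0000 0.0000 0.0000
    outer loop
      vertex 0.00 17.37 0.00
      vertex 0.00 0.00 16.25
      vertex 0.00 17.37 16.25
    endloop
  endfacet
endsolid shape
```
; perimeter-only toolpath
G21 ; units = mm
G90 ; absolute positioning
G28 ; home
; layer 1
G0 Z2.71
G0 X0.00 Y0.00
G1 X17.76 Y0.00
G1 X17.76 Y6.01
G1 X7.53 Y6.01
G1 X7.53 Y17.37
G1 X0.00 Y17.37
G1 X0.00 Y0.00
; layer 2
G0 Z5.42
G0 X0.00 Y0.00
G1 X17.76 Y0.00
G1 X17.76 Y6.01
G1 X7.53 Y6.01
G1 X7.53 Y17.37
G1 X0.00 Y17.37
G1 X0.00 Y0.00
; layer 3
G0 Z8.12
G0 X0.00 Y0.00
G1 X17.76 Y0.00
G1 X17.76 Y6.01
G1 X7.53 Y6.01
G1 X7.53 Y17.37
G1 X0.00 Y17.37
G1 X0.00 Y0.00
; layer 4
G0 Z10.83
G0 X0.00 Y0.00
G1 X17.76 Y0.00
G1 X17.76 Y6.01
G1 X7.53 Y6.01
G1 X7.53 Y17.37
G1 X0.00 Y17.37
G1 X0.00 Y0.00
; layer 5
G0 Z13.54
G0 X0.00 Y0.00
G1 X17.76 Y0.00
G1 X17.76 Y6.01
G1 X7.53 Y6.01
G1 X7.53 Y17.37
G1 X0.00 Y17.37
G1 X0.00 Y0.00
; layer 6
G0 Z16.25
G0 X0.00 Y0.00
G1 X17.76 Y0.00
G1 X17.76 Y6.01
G1 X7.53 Y6.01
G1 X7.53 Y17.37
G1 X0.00 Y17.37
G1 X0.00 Y0.00
M2 ; end

The solid is an L-shaped prism: outer 17.8 × 17.4 mm, arm thicknesses ≈ 6.01 mm (horizontal) and 7.53 mm (vertical), extruded 16.2 mm in z. Slicing at Δz = 2.71 mm — 6 equal slices spanning the solid's height, so layer i sits at z = i·h/6 — gives 6 non-empty perimeters. Each is a 6-segment closed polygon; G0 lifts to the layer z and rapids to the start vertex, then G1 traces the edges.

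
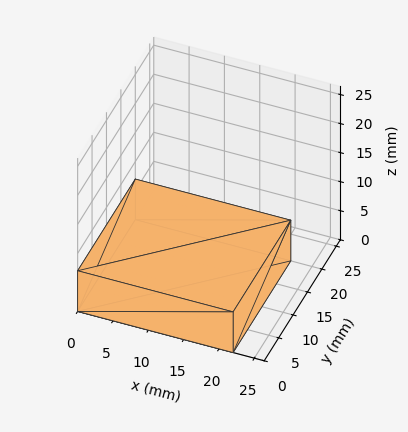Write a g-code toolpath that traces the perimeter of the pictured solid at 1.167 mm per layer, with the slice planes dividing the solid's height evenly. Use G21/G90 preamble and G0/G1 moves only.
Reading the render: the shape is a rectangular box, roughly 22 × 20 mm footprint and 7 mm tall (dimensions read to the nearest mm from the axis ticks). For the g-code, the solid's height is divided into equal slices at the stated Δz and each level perimeter traced with G1 moves after a G0 lift.

; perimeter-only toolpath
G21 ; units = mm
G90 ; absolute positioning
G28 ; home
; layer 1
G0 Z1.167
G0 X0.000 Y0.000
G1 X22.000 Y0.000
G1 X22.000 Y20.000
G1 X0.000 Y20.000
G1 X0.000 Y0.000
; layer 2
G0 Z2.333
G0 X0.000 Y0.000
G1 X22.000 Y0.000
G1 X22.000 Y20.000
G1 X0.000 Y20.000
G1 X0.000 Y0.000
; layer 3
G0 Z3.500
G0 X0.000 Y0.000
G1 X22.000 Y0.000
G1 X22.000 Y20.000
G1 X0.000 Y20.000
G1 X0.000 Y0.000
; layer 4
G0 Z4.667
G0 X0.000 Y0.000
G1 X22.000 Y0.000
G1 X22.000 Y20.000
G1 X0.000 Y20.000
G1 X0.000 Y0.000
; layer 5
G0 Z5.833
G0 X0.000 Y0.000
G1 X22.000 Y0.000
G1 X22.000 Y20.000
G1 X0.000 Y20.000
G1 X0.000 Y0.000
; layer 6
G0 Z7.000
G0 X0.000 Y0.000
G1 X22.000 Y0.000
G1 X22.000 Y20.000
G1 X0.000 Y20.000
G1 X0.000 Y0.000
M2 ; end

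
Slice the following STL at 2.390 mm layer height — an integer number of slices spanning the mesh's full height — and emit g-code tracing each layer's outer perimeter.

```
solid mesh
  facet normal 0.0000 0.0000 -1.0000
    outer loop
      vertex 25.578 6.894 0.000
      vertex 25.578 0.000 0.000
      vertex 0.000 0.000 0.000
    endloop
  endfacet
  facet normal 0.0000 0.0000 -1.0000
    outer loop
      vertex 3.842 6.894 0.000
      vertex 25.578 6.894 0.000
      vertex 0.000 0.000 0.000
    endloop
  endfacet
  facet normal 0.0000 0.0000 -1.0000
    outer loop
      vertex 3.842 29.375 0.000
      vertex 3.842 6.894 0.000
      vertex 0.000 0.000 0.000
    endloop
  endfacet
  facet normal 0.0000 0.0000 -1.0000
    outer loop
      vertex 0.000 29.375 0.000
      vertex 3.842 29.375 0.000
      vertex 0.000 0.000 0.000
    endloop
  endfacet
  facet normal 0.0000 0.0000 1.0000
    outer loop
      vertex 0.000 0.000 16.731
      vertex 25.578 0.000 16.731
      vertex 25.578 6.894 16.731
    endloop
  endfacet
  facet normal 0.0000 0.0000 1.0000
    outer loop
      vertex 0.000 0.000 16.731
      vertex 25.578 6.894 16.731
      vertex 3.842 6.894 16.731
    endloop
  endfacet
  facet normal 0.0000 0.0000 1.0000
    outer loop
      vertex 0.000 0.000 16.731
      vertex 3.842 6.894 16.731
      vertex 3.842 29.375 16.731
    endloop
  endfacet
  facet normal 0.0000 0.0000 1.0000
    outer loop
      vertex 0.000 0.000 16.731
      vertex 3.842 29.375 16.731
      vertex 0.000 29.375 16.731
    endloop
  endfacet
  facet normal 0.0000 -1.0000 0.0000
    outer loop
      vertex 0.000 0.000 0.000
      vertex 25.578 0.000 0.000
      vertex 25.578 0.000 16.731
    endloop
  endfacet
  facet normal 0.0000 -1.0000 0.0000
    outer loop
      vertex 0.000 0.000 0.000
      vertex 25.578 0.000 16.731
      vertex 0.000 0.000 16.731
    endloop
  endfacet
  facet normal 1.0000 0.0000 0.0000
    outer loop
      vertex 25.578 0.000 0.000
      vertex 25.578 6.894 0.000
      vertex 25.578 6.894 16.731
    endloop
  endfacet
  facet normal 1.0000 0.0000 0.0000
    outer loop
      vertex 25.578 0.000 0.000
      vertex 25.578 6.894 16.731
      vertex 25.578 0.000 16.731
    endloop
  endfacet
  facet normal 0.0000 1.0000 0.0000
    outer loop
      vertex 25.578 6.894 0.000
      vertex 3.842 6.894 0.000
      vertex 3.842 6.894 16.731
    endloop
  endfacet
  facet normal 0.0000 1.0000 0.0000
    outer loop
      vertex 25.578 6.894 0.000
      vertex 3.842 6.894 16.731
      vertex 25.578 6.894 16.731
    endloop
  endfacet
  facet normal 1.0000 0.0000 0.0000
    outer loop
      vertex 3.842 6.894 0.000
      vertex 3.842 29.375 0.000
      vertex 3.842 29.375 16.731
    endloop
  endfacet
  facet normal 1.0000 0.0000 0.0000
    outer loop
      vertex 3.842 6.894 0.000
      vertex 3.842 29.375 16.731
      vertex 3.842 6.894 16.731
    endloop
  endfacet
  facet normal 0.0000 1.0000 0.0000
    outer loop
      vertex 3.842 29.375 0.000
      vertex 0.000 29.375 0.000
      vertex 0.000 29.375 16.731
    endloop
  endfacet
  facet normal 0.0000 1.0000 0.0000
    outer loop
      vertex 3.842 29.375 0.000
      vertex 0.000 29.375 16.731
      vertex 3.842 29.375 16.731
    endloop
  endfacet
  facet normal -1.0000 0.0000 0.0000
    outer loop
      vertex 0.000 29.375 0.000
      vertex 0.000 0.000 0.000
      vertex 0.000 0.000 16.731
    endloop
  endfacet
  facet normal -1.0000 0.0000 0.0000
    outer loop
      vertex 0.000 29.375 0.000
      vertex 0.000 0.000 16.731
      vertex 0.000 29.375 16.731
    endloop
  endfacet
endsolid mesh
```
; perimeter-only toolpath
G21 ; units = mm
G90 ; absolute positioning
G28 ; home
; layer 1
G0 Z2.390
G0 X0.000 Y0.000
G1 X25.578 Y0.000
G1 X25.578 Y6.894
G1 X3.842 Y6.894
G1 X3.842 Y29.375
G1 X0.000 Y29.375
G1 X0.000 Y0.000
; layer 2
G0 Z4.780
G0 X0.000 Y0.000
G1 X25.578 Y0.000
G1 X25.578 Y6.894
G1 X3.842 Y6.894
G1 X3.842 Y29.375
G1 X0.000 Y29.375
G1 X0.000 Y0.000
; layer 3
G0 Z7.170
G0 X0.000 Y0.000
G1 X25.578 Y0.000
G1 X25.578 Y6.894
G1 X3.842 Y6.894
G1 X3.842 Y29.375
G1 X0.000 Y29.375
G1 X0.000 Y0.000
; layer 4
G0 Z9.561
G0 X0.000 Y0.000
G1 X25.578 Y0.000
G1 X25.578 Y6.894
G1 X3.842 Y6.894
G1 X3.842 Y29.375
G1 X0.000 Y29.375
G1 X0.000 Y0.000
; layer 5
G0 Z11.951
G0 X0.000 Y0.000
G1 X25.578 Y0.000
G1 X25.578 Y6.894
G1 X3.842 Y6.894
G1 X3.842 Y29.375
G1 X0.000 Y29.375
G1 X0.000 Y0.000
; layer 6
G0 Z14.341
G0 X0.000 Y0.000
G1 X25.578 Y0.000
G1 X25.578 Y6.894
G1 X3.842 Y6.894
G1 X3.842 Y29.375
G1 X0.000 Y29.375
G1 X0.000 Y0.000
; layer 7
G0 Z16.731
G0 X0.000 Y0.000
G1 X25.578 Y0.000
G1 X25.578 Y6.894
G1 X3.842 Y6.894
G1 X3.842 Y29.375
G1 X0.000 Y29.375
G1 X0.000 Y0.000
M2 ; end

The solid is an L-shaped prism: outer 25.6 × 29.4 mm, arm thicknesses ≈ 6.89 mm (horizontal) and 3.84 mm (vertical), extruded 16.7 mm in z. Slicing at Δz = 2.390 mm — 7 equal slices spanning the solid's height, so layer i sits at z = i·h/7 — gives 7 non-empty perimeters. Each is a 6-segment closed polygon; G0 lifts to the layer z and rapids to the start vertex, then G1 traces the edges.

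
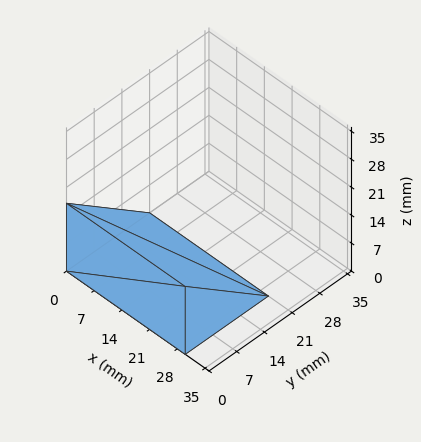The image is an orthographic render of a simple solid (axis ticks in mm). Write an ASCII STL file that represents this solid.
Reading the render: the shape is a wedge (ramp): 30 × 21 mm base, rising to 17 mm along the y=0 edge and sloping linearly to z=0 at y=21 (dimensions read to the nearest mm from the axis ticks). For the STL, each face is triangulated and given an outward normal.

solid part
  facet normal 0.0000 0.0000 -1.0000
    outer loop
      vertex 30.000 21.000 0.000
      vertex 30.000 0.000 0.000
      vertex 0.000 0.000 0.000
    endloop
  endfacet
  facet normal 0.0000 0.0000 -1.0000
    outer loop
      vertex 0.000 21.000 0.000
      vertex 30.000 21.000 0.000
      vertex 0.000 0.000 0.000
    endloop
  endfacet
  facet normal 0.0000 -1.0000 0.0000
    outer loop
      vertex 0.000 0.000 0.000
      vertex 30.000 0.000 0.000
      vertex 30.000 0.000 17.000
    endloop
  endfacet
  facet normal 0.0000 -1.0000 0.0000
    outer loop
      vertex 0.000 0.000 0.000
      vertex 30.000 0.000 17.000
      vertex 0.000 0.000 17.000
    endloop
  endfacet
  facet normal 0.0000 0.6292 0.7772
    outer loop
      vertex 0.000 0.000 17.000
      vertex 30.000 0.000 17.000
      vertex 30.000 21.000 0.000
    endloop
  endfacet
  facet normal 0.0000 0.6292 0.7772
    outer loop
      vertex 0.000 0.000 17.000
      vertex 30.000 21.000 0.000
      vertex 0.000 21.000 0.000
    endloop
  endfacet
  facet normal -1.0000 0.0000 0.0000
    outer loop
      vertex 0.000 0.000 17.000
      vertex 0.000 21.000 0.000
      vertex 0.000 0.000 0.000
    endloop
  endfacet
  facet normal 1.0000 0.0000 0.0000
    outer loop
      vertex 30.000 0.000 0.000
      vertex 30.000 21.000 0.000
      vertex 30.000 0.000 17.000
    endloop
  endfacet
endsolid part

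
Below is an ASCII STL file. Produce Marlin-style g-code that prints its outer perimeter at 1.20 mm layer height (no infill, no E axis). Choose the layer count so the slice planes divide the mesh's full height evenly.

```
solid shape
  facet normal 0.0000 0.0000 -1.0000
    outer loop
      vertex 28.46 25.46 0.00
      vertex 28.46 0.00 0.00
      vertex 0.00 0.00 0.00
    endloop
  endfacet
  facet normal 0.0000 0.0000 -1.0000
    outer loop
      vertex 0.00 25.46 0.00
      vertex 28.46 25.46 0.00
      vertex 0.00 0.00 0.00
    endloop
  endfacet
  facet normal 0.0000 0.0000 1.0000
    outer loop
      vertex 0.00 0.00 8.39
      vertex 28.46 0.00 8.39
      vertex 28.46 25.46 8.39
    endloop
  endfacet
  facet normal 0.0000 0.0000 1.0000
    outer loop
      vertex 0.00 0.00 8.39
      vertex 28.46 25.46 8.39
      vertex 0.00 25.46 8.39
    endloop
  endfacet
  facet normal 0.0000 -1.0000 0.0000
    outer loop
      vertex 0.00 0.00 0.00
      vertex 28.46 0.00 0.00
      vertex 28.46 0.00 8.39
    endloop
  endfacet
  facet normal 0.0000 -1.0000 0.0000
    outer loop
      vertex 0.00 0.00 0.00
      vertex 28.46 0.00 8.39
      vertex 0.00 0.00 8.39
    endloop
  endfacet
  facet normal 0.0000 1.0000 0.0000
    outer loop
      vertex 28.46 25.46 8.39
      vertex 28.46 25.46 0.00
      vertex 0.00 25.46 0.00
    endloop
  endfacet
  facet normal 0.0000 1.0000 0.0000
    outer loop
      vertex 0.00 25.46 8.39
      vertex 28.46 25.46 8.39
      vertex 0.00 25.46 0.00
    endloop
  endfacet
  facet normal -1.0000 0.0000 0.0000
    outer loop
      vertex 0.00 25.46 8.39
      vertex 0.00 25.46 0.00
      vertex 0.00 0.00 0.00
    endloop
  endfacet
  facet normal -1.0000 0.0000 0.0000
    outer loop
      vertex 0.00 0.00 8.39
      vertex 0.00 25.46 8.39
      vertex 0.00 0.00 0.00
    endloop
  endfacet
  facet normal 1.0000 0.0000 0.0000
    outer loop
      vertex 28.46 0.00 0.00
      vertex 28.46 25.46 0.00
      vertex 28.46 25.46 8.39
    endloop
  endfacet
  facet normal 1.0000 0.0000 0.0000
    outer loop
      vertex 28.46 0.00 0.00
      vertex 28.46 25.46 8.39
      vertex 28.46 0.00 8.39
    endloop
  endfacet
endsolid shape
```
; perimeter-only toolpath
G21 ; units = mm
G90 ; absolute positioning
G28 ; home
; layer 1
G0 Z1.20
G0 X0.00 Y0.00
G1 X28.46 Y0.00
G1 X28.46 Y25.46
G1 X0.00 Y25.46
G1 X0.00 Y0.00
; layer 2
G0 Z2.40
G0 X0.00 Y0.00
G1 X28.46 Y0.00
G1 X28.46 Y25.46
G1 X0.00 Y25.46
G1 X0.00 Y0.00
; layer 3
G0 Z3.60
G0 X0.00 Y0.00
G1 X28.46 Y0.00
G1 X28.46 Y25.46
G1 X0.00 Y25.46
G1 X0.00 Y0.00
; layer 4
G0 Z4.79
G0 X0.00 Y0.00
G1 X28.46 Y0.00
G1 X28.46 Y25.46
G1 X0.00 Y25.46
G1 X0.00 Y0.00
; layer 5
G0 Z5.99
G0 X0.00 Y0.00
G1 X28.46 Y0.00
G1 X28.46 Y25.46
G1 X0.00 Y25.46
G1 X0.00 Y0.00
; layer 6
G0 Z7.19
G0 X0.00 Y0.00
G1 X28.46 Y0.00
G1 X28.46 Y25.46
G1 X0.00 Y25.46
G1 X0.00 Y0.00
; layer 7
G0 Z8.39
G0 X0.00 Y0.00
G1 X28.46 Y0.00
G1 X28.46 Y25.46
G1 X0.00 Y25.46
G1 X0.00 Y0.00
M2 ; end

The solid is a rectangular box, roughly 28.5 × 25.5 mm footprint and 8.39 mm tall. Slicing at Δz = 1.20 mm — 7 equal slices spanning the solid's height, so layer i sits at z = i·h/7 — gives 7 non-empty perimeters. Each is a 4-segment closed polygon; G0 lifts to the layer z and rapids to the start vertex, then G1 traces the edges.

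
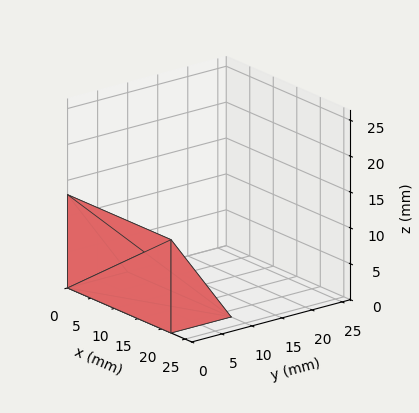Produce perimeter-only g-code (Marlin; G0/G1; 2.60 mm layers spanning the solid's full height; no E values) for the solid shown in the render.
Reading the render: the shape is a wedge (ramp): 22 × 10 mm base, rising to 13 mm along the y=0 edge and sloping linearly to z=0 at y=10 (dimensions read to the nearest mm from the axis ticks). For the g-code, the solid's height is divided into equal slices at the stated Δz and each level perimeter traced with G1 moves after a G0 lift.

; perimeter-only toolpath
G21 ; units = mm
G90 ; absolute positioning
G28 ; home
; layer 1
G0 Z2.60
G0 X0.00 Y0.00
G1 X22.00 Y0.00
G1 X22.00 Y8.00
G1 X0.00 Y8.00
G1 X0.00 Y0.00
; layer 2
G0 Z5.20
G0 X0.00 Y0.00
G1 X22.00 Y0.00
G1 X22.00 Y6.00
G1 X0.00 Y6.00
G1 X0.00 Y0.00
; layer 3
G0 Z7.80
G0 X0.00 Y0.00
G1 X22.00 Y0.00
G1 X22.00 Y4.00
G1 X0.00 Y4.00
G1 X0.00 Y0.00
; layer 4
G0 Z10.40
G0 X0.00 Y0.00
G1 X22.00 Y0.00
G1 X22.00 Y2.00
G1 X0.00 Y2.00
G1 X0.00 Y0.00
M2 ; end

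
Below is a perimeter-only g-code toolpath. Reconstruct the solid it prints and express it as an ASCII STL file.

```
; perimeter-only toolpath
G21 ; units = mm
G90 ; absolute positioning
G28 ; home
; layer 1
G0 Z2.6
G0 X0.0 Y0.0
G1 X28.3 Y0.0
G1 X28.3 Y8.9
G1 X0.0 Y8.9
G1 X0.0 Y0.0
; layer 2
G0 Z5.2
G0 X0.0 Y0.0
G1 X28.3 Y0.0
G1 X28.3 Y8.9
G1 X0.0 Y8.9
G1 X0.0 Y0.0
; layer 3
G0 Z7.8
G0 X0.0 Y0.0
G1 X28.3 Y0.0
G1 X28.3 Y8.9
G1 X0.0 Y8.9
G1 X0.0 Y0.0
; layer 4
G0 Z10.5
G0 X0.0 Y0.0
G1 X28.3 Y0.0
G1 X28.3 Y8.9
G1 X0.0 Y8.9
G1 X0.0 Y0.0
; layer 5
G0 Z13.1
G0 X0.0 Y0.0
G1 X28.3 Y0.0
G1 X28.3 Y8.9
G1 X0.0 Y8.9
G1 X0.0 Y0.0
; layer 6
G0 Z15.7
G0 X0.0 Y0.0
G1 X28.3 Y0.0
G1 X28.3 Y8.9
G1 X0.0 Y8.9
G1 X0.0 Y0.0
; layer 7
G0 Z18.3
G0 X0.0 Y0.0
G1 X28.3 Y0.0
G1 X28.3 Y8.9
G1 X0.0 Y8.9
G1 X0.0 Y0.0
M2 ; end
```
solid part
  facet normal 0.0000 0.0000 -1.0000
    outer loop
      vertex 28.3 8.9 0.0
      vertex 28.3 0.0 0.0
      vertex 0.0 0.0 0.0
    endloop
  endfacet
  facet normal 0.0000 0.0000 -1.0000
    outer loop
      vertex 0.0 8.9 0.0
      vertex 28.3 8.9 0.0
      vertex 0.0 0.0 0.0
    endloop
  endfacet
  facet normal 0.0000 0.0000 1.0000
    outer loop
      vertex 0.0 0.0 18.3
      vertex 28.3 0.0 18.3
      vertex 28.3 8.9 18.3
    endloop
  endfacet
  facet normal 0.0000 0.0000 1.0000
    outer loop
      vertex 0.0 0.0 18.3
      vertex 28.3 8.9 18.3
      vertex 0.0 8.9 18.3
    endloop
  endfacet
  facet normal 0.0000 -1.0000 0.0000
    outer loop
      vertex 0.0 0.0 0.0
      vertex 28.3 0.0 0.0
      vertex 28.3 0.0 18.3
    endloop
  endfacet
  facet normal 0.0000 -1.0000 0.0000
    outer loop
      vertex 0.0 0.0 0.0
      vertex 28.3 0.0 18.3
      vertex 0.0 0.0 18.3
    endloop
  endfacet
  facet normal 0.0000 1.0000 0.0000
    outer loop
      vertex 28.3 8.9 18.3
      vertex 28.3 8.9 0.0
      vertex 0.0 8.9 0.0
    endloop
  endfacet
  facet normal 0.0000 1.0000 0.0000
    outer loop
      vertex 0.0 8.9 18.3
      vertex 28.3 8.9 18.3
      vertex 0.0 8.9 0.0
    endloop
  endfacet
  facet normal -1.0000 0.0000 0.0000
    outer loop
      vertex 0.0 8.9 18.3
      vertex 0.0 8.9 0.0
      vertex 0.0 0.0 0.0
    endloop
  endfacet
  facet normal -1.0000 0.0000 0.0000
    outer loop
      vertex 0.0 0.0 18.3
      vertex 0.0 8.9 18.3
      vertex 0.0 0.0 0.0
    endloop
  endfacet
  facet normal 1.0000 0.0000 0.0000
    outer loop
      vertex 28.3 0.0 0.0
      vertex 28.3 8.9 0.0
      vertex 28.3 8.9 18.3
    endloop
  endfacet
  facet normal 1.0000 0.0000 0.0000
    outer loop
      vertex 28.3 0.0 0.0
      vertex 28.3 8.9 18.3
      vertex 28.3 0.0 18.3
    endloop
  endfacet
endsolid part

The G0 Z moves step by Δz≈2.6 mm. Every layer's G1 loop is the same polygon, so the solid is a straight extrusion of it from z=0 to z≈18.3. Closing with flat bottom and top caps and triangulating gives 12 facets — a rectangular box, roughly 28.3 × 8.9 mm footprint and 18.3 mm tall.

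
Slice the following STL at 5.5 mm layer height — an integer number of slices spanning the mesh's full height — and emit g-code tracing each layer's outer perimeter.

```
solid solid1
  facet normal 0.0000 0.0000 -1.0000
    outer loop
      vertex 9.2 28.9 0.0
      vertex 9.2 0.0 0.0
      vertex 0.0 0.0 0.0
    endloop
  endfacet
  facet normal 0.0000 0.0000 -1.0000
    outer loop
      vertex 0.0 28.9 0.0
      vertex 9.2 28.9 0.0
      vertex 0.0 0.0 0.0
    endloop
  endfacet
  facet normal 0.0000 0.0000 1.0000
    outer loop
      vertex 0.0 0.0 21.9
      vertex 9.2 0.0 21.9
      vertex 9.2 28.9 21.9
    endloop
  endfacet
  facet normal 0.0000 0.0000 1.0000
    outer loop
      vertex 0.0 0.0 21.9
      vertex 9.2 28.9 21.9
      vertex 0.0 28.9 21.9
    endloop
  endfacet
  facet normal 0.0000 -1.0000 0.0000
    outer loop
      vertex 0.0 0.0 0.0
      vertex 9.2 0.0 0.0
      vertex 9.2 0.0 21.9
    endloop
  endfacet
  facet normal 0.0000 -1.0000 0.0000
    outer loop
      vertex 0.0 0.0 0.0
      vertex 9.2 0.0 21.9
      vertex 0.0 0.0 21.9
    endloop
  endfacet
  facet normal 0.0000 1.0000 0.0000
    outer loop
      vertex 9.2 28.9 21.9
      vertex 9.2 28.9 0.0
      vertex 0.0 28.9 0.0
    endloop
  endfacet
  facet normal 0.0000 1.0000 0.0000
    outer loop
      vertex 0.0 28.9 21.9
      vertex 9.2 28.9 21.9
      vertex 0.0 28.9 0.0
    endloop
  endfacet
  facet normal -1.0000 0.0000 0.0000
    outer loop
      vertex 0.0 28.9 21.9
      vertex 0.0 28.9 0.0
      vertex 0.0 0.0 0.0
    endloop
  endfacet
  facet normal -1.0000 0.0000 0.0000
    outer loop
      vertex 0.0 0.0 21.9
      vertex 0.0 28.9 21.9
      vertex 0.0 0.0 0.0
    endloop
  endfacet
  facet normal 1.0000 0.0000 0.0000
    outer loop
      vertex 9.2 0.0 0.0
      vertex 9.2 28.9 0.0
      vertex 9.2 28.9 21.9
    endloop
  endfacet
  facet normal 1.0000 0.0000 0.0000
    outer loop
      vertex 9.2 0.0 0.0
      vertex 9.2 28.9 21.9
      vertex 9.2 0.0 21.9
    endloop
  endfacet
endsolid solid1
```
; perimeter-only toolpath
G21 ; units = mm
G90 ; absolute positioning
G28 ; home
; layer 1
G0 Z5.5
G0 X0.0 Y0.0
G1 X9.2 Y0.0
G1 X9.2 Y28.9
G1 X0.0 Y28.9
G1 X0.0 Y0.0
; layer 2
G0 Z10.9
G0 X0.0 Y0.0
G1 X9.2 Y0.0
G1 X9.2 Y28.9
G1 X0.0 Y28.9
G1 X0.0 Y0.0
; layer 3
G0 Z16.4
G0 X0.0 Y0.0
G1 X9.2 Y0.0
G1 X9.2 Y28.9
G1 X0.0 Y28.9
G1 X0.0 Y0.0
; layer 4
G0 Z21.9
G0 X0.0 Y0.0
G1 X9.2 Y0.0
G1 X9.2 Y28.9
G1 X0.0 Y28.9
G1 X0.0 Y0.0
M2 ; end

The solid is a rectangular box, roughly 9.2 × 28.9 mm footprint and 21.9 mm tall. Slicing at Δz = 5.5 mm — 4 equal slices spanning the solid's height, so layer i sits at z = i·h/4 — gives 4 non-empty perimeters. Each is a 4-segment closed polygon; G0 lifts to the layer z and rapids to the start vertex, then G1 traces the edges.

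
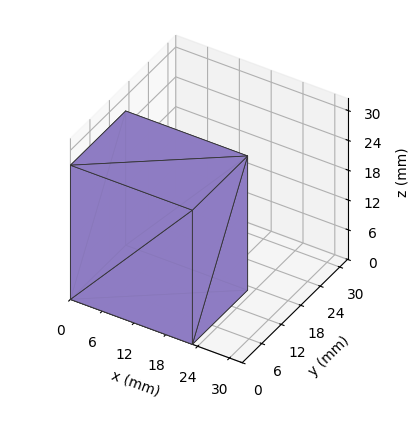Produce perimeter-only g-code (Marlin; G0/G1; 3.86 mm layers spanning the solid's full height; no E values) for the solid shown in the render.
Reading the render: the shape is a rectangular box, roughly 23 × 17 mm footprint and 27 mm tall (dimensions read to the nearest mm from the axis ticks). For the g-code, the solid's height is divided into equal slices at the stated Δz and each level perimeter traced with G1 moves after a G0 lift.

; perimeter-only toolpath
G21 ; units = mm
G90 ; absolute positioning
G28 ; home
; layer 1
G0 Z3.86
G0 X0.00 Y0.00
G1 X23.00 Y0.00
G1 X23.00 Y17.00
G1 X0.00 Y17.00
G1 X0.00 Y0.00
; layer 2
G0 Z7.71
G0 X0.00 Y0.00
G1 X23.00 Y0.00
G1 X23.00 Y17.00
G1 X0.00 Y17.00
G1 X0.00 Y0.00
; layer 3
G0 Z11.57
G0 X0.00 Y0.00
G1 X23.00 Y0.00
G1 X23.00 Y17.00
G1 X0.00 Y17.00
G1 X0.00 Y0.00
; layer 4
G0 Z15.43
G0 X0.00 Y0.00
G1 X23.00 Y0.00
G1 X23.00 Y17.00
G1 X0.00 Y17.00
G1 X0.00 Y0.00
; layer 5
G0 Z19.29
G0 X0.00 Y0.00
G1 X23.00 Y0.00
G1 X23.00 Y17.00
G1 X0.00 Y17.00
G1 X0.00 Y0.00
; layer 6
G0 Z23.14
G0 X0.00 Y0.00
G1 X23.00 Y0.00
G1 X23.00 Y17.00
G1 X0.00 Y17.00
G1 X0.00 Y0.00
; layer 7
G0 Z27.00
G0 X0.00 Y0.00
G1 X23.00 Y0.00
G1 X23.00 Y17.00
G1 X0.00 Y17.00
G1 X0.00 Y0.00
M2 ; end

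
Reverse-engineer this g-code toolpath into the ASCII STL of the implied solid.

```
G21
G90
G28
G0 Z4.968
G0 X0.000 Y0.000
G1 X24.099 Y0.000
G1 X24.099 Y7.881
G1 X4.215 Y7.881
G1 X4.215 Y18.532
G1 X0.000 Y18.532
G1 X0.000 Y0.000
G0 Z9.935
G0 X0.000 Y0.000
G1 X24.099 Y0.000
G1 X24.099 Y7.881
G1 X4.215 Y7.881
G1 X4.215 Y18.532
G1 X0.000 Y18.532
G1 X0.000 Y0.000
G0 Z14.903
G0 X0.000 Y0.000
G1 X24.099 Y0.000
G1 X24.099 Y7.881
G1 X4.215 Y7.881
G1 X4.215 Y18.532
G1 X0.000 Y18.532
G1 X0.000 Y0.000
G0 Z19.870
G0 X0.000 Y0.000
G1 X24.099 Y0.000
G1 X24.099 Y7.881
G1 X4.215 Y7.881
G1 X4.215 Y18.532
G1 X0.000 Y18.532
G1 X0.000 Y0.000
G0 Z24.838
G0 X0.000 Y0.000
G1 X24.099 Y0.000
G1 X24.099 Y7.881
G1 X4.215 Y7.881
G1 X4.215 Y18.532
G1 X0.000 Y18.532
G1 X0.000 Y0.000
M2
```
solid part
  facet normal 0.0000 0.0000 -1.0000
    outer loop
      vertex 24.099 7.881 0.000
      vertex 24.099 0.000 0.000
      vertex 0.000 0.000 0.000
    endloop
  endfacet
  facet normal 0.0000 0.0000 -1.0000
    outer loop
      vertex 4.215 7.881 0.000
      vertex 24.099 7.881 0.000
      vertex 0.000 0.000 0.000
    endloop
  endfacet
  facet normal 0.0000 0.0000 -1.0000
    outer loop
      vertex 4.215 18.532 0.000
      vertex 4.215 7.881 0.000
      vertex 0.000 0.000 0.000
    endloop
  endfacet
  facet normal 0.0000 0.0000 -1.0000
    outer loop
      vertex 0.000 18.532 0.000
      vertex 4.215 18.532 0.000
      vertex 0.000 0.000 0.000
    endloop
  endfacet
  facet normal 0.0000 0.0000 1.0000
    outer loop
      vertex 0.000 0.000 24.838
      vertex 24.099 0.000 24.838
      vertex 24.099 7.881 24.838
    endloop
  endfacet
  facet normal 0.0000 0.0000 1.0000
    outer loop
      vertex 0.000 0.000 24.838
      vertex 24.099 7.881 24.838
      vertex 4.215 7.881 24.838
    endloop
  endfacet
  facet normal 0.0000 0.0000 1.0000
    outer loop
      vertex 0.000 0.000 24.838
      vertex 4.215 7.881 24.838
      vertex 4.215 18.532 24.838
    endloop
  endfacet
  facet normal 0.0000 0.0000 1.0000
    outer loop
      vertex 0.000 0.000 24.838
      vertex 4.215 18.532 24.838
      vertex 0.000 18.532 24.838
    endloop
  endfacet
  facet normal 0.0000 -1.0000 0.0000
    outer loop
      vertex 0.000 0.000 0.000
      vertex 24.099 0.000 0.000
      vertex 24.099 0.000 24.838
    endloop
  endfacet
  facet normal 0.0000 -1.0000 0.0000
    outer loop
      vertex 0.000 0.000 0.000
      vertex 24.099 0.000 24.838
      vertex 0.000 0.000 24.838
    endloop
  endfacet
  facet normal 1.0000 0.0000 0.0000
    outer loop
      vertex 24.099 0.000 0.000
      vertex 24.099 7.881 0.000
      vertex 24.099 7.881 24.838
    endloop
  endfacet
  facet normal 1.0000 0.0000 0.0000
    outer loop
      vertex 24.099 0.000 0.000
      vertex 24.099 7.881 24.838
      vertex 24.099 0.000 24.838
    endloop
  endfacet
  facet normal 0.0000 1.0000 0.0000
    outer loop
      vertex 24.099 7.881 0.000
      vertex 4.215 7.881 0.000
      vertex 4.215 7.881 24.838
    endloop
  endfacet
  facet normal 0.0000 1.0000 0.0000
    outer loop
      vertex 24.099 7.881 0.000
      vertex 4.215 7.881 24.838
      vertex 24.099 7.881 24.838
    endloop
  endfacet
  facet normal 1.0000 0.0000 0.0000
    outer loop
      vertex 4.215 7.881 0.000
      vertex 4.215 18.532 0.000
      vertex 4.215 18.532 24.838
    endloop
  endfacet
  facet normal 1.0000 0.0000 0.0000
    outer loop
      vertex 4.215 7.881 0.000
      vertex 4.215 18.532 24.838
      vertex 4.215 7.881 24.838
    endloop
  endfacet
  facet normal 0.0000 1.0000 0.0000
    outer loop
      vertex 4.215 18.532 0.000
      vertex 0.000 18.532 0.000
      vertex 0.000 18.532 24.838
    endloop
  endfacet
  facet normal 0.0000 1.0000 0.0000
    outer loop
      vertex 4.215 18.532 0.000
      vertex 0.000 18.532 24.838
      vertex 4.215 18.532 24.838
    endloop
  endfacet
  facet normal -1.0000 0.0000 0.0000
    outer loop
      vertex 0.000 18.532 0.000
      vertex 0.000 0.000 0.000
      vertex 0.000 0.000 24.838
    endloop
  endfacet
  facet normal -1.0000 0.0000 0.0000
    outer loop
      vertex 0.000 18.532 0.000
      vertex 0.000 0.000 24.838
      vertex 0.000 18.532 24.838
    endloop
  endfacet
endsolid part

The G0 Z moves step by Δz≈4.968 mm. Every layer's G1 loop is the same polygon, so the solid is a straight extrusion of it from z=0 to z≈24.8. Closing with flat bottom and top caps and triangulating gives 20 facets — an L-shaped prism: outer 24.1 × 18.5 mm, arm thicknesses ≈ 7.88 mm (horizontal) and 4.21 mm (vertical), extruded 24.8 mm in z.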